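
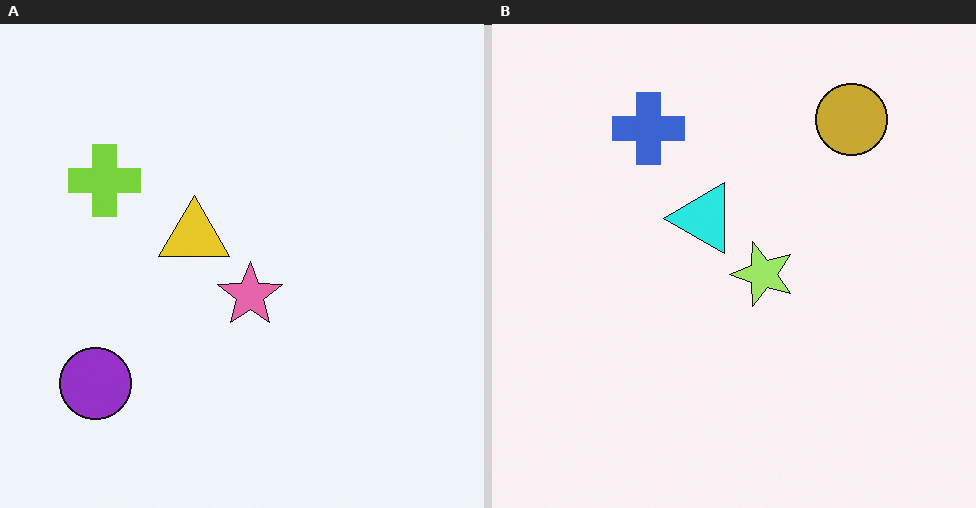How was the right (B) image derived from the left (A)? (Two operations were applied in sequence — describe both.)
This is the original image hue-shifted noticeably, then transposed (reflected across the top-left ↔ bottom-right diagonal).

Every shape's color has rotated by the same amount around the hue wheel — a uniform hue shift. Shapes have swapped their row and column positions — what was in the top-right is now in the bottom-left — a diagonal reflection.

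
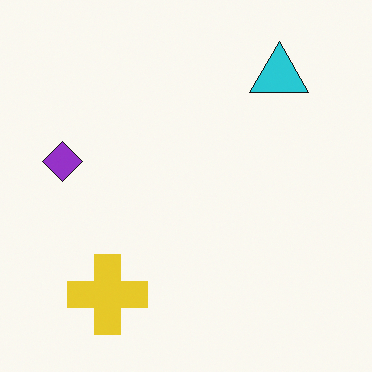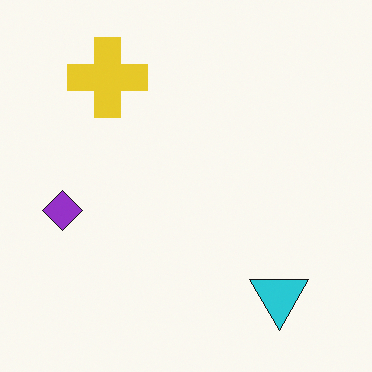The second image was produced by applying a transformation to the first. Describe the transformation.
The transformation is: flipped vertically (top ↔ bottom).

The cyan triangle is in the top-right of the first image and the bottom-right of the second — shapes on opposite sides of the horizontal midline have swapped in a mirror flip.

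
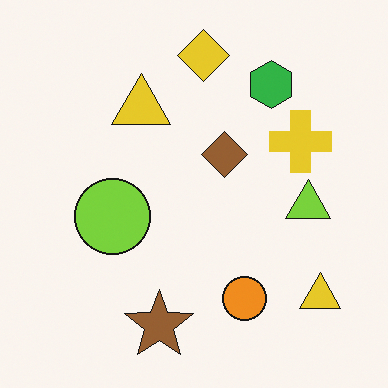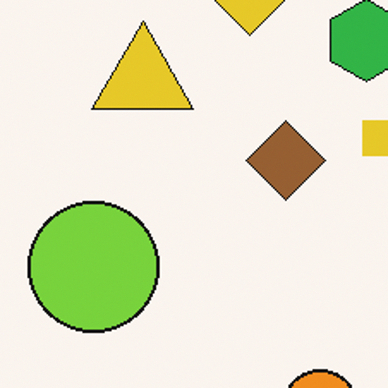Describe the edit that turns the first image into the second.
The second image is the first cropped tightly and scaled back up.

The visible shapes are larger and the field of view is narrower; shapes near the original edges may be partly or wholly outside the frame — a crop-and-rescale.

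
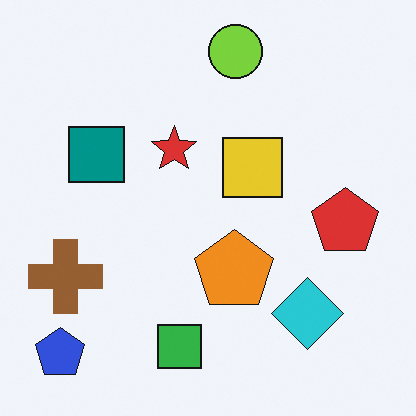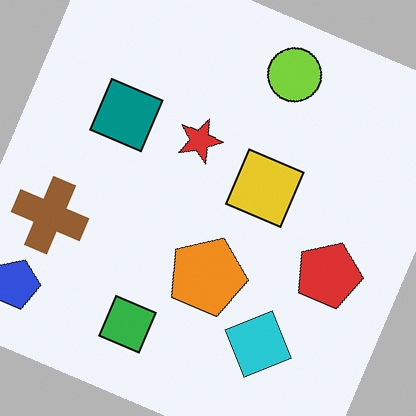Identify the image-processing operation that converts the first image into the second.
The transformation is: rotated clockwise by a clearly visible amount.

Every shape is tilted by the same angle and the image corners show triangular fill wedges — a whole-image rotation by a non-right angle.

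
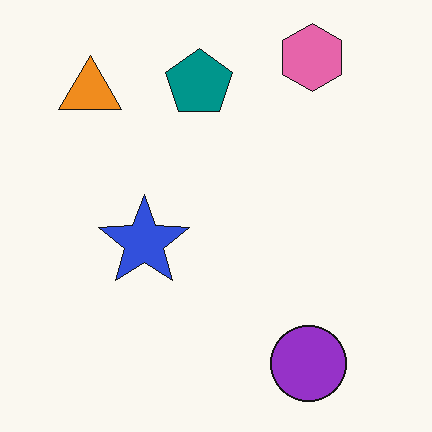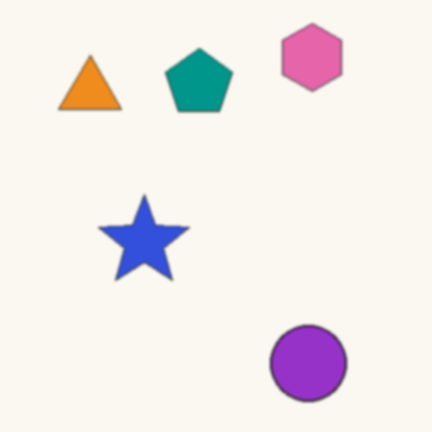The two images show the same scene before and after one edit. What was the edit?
Slightly softened.

Shape edges and outlines are uniformly softened across the whole image.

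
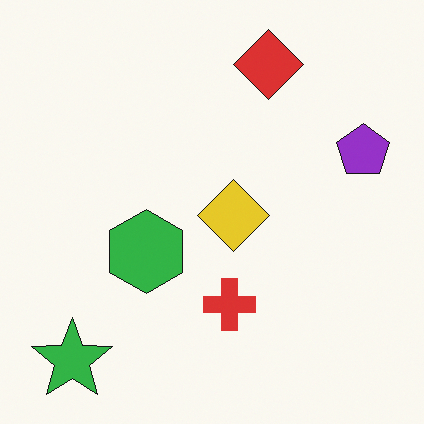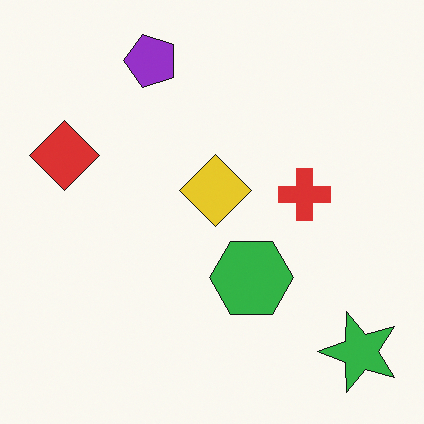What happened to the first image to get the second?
This is the original image rotated 90° counter-clockwise.

The green star sits in the bottom-left of the first image and the bottom-right of the second — consistent with a whole-image 90° counter-clockwise rotation.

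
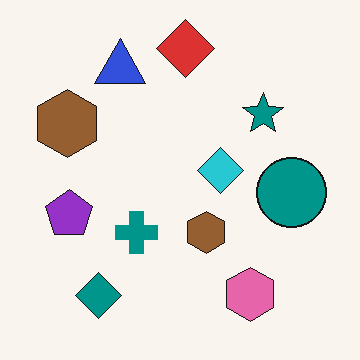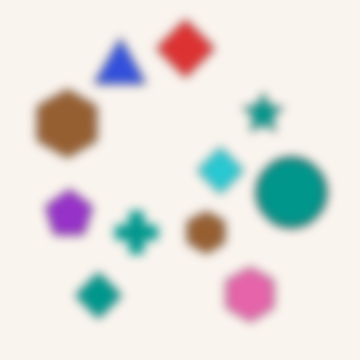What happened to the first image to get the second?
It was heavily blurred.

Shape edges and outlines are uniformly softened across the whole image.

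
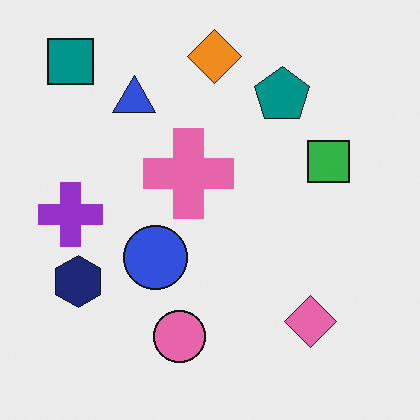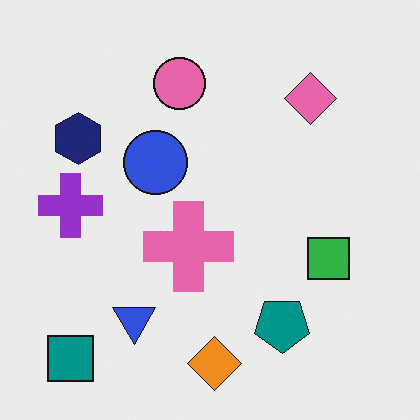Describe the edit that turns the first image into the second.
It was flipped vertically (top ↔ bottom).

The orange diamond is in the top of the first image and the bottom of the second — shapes on opposite sides of the horizontal midline have swapped in a mirror flip.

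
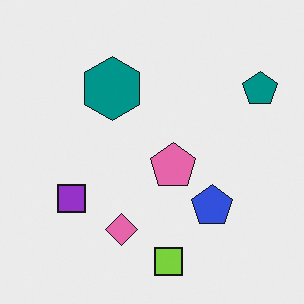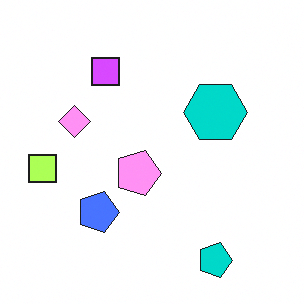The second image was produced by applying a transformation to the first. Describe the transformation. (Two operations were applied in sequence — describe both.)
The second image is the first rotated 90° clockwise, then substantially brightened.

The teal pentagon sits in the top-right of the first image and the bottom-right of the second — consistent with a whole-image 90° clockwise rotation. Every pixel — background and shapes alike — is uniformly brightened.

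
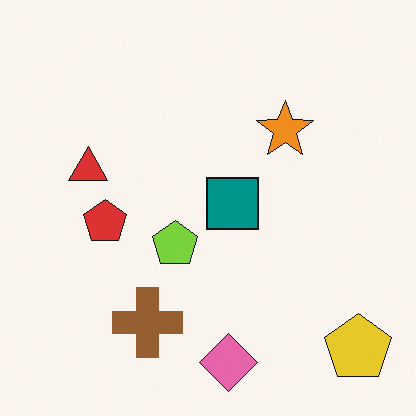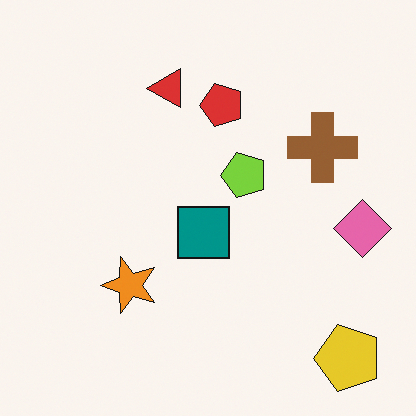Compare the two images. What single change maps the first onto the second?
The transformation is: transposed (reflected across the top-left ↔ bottom-right diagonal).

Shapes have swapped their row and column positions — what was in the top-right is now in the bottom-left — a diagonal reflection.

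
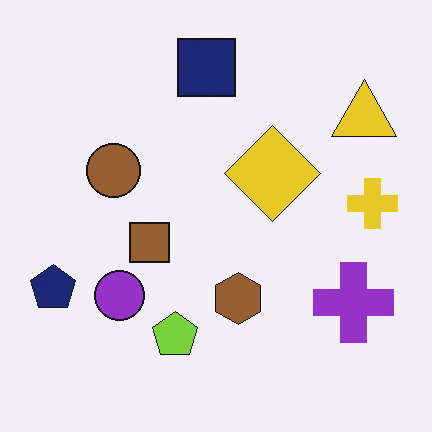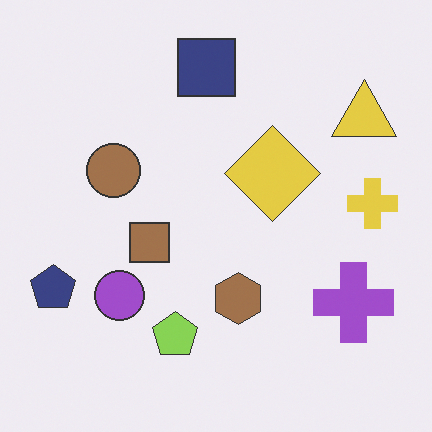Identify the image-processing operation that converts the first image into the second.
The image was given slightly reduced contrast.

Tones are pushed toward mid-grey across the whole image — a global contrast change.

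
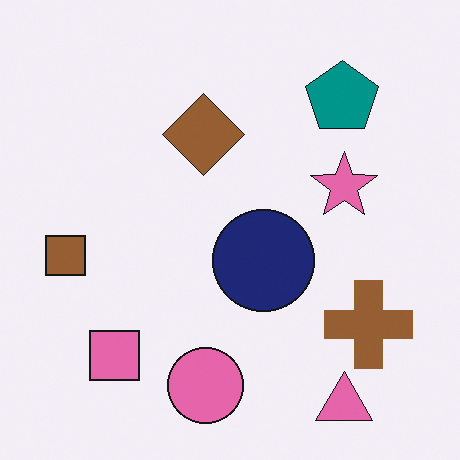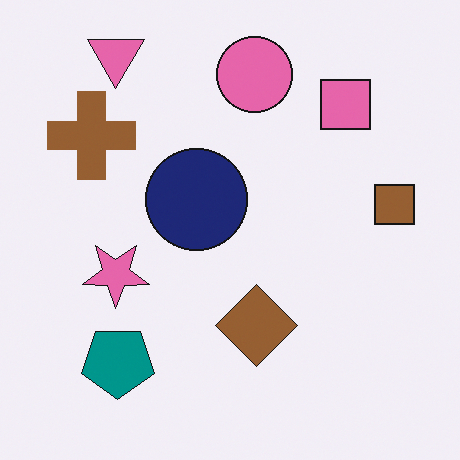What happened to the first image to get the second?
The second image is the first rotated 180°.

The pink triangle sits in the bottom-right of the first image and the top-left of the second — consistent with a whole-image 180° rotation.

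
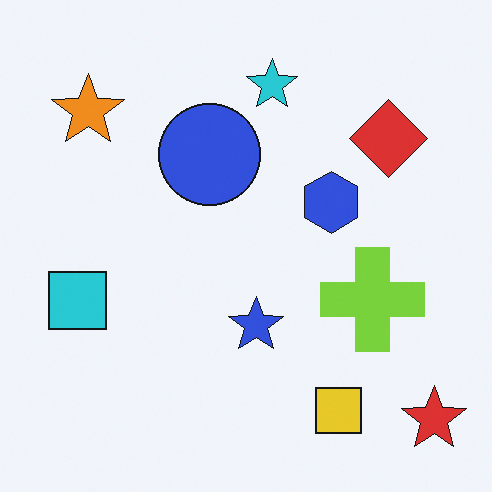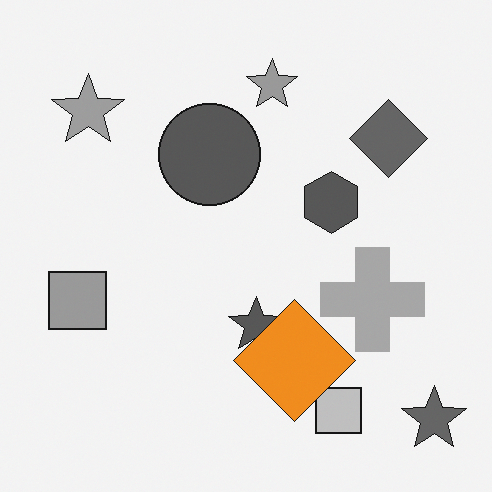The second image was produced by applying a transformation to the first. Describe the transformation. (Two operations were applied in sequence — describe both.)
This is the original image converted to grayscale, then overlaid with an additional orange diamond.

All color is removed — every shape is now a shade of grey. An orange diamond appears in the second image that is absent from the first.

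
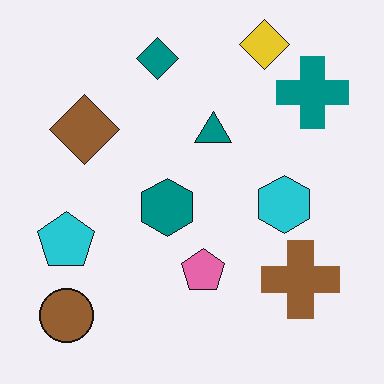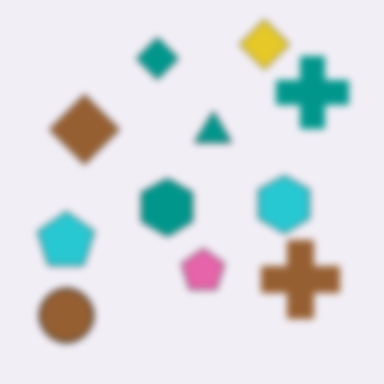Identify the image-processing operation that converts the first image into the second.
Noticeably gaussian-blurred.

Shape edges and outlines are uniformly softened across the whole image.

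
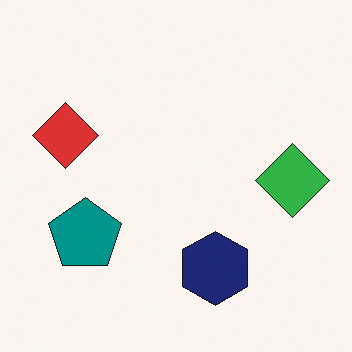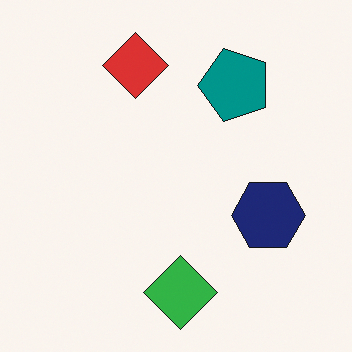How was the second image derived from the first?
The image was transposed (reflected across the top-left ↔ bottom-right diagonal).

Shapes have swapped their row and column positions — what was in the top-right is now in the bottom-left — a diagonal reflection.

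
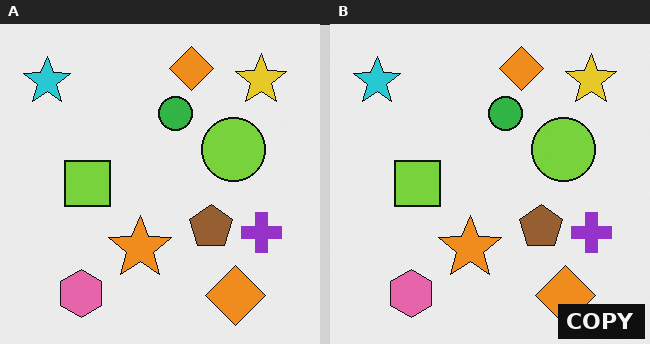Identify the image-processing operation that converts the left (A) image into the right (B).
The transformation is: watermarked with the text "COPY" in the lower-right corner.

A dark label reading "COPY" appears in the lower-right corner.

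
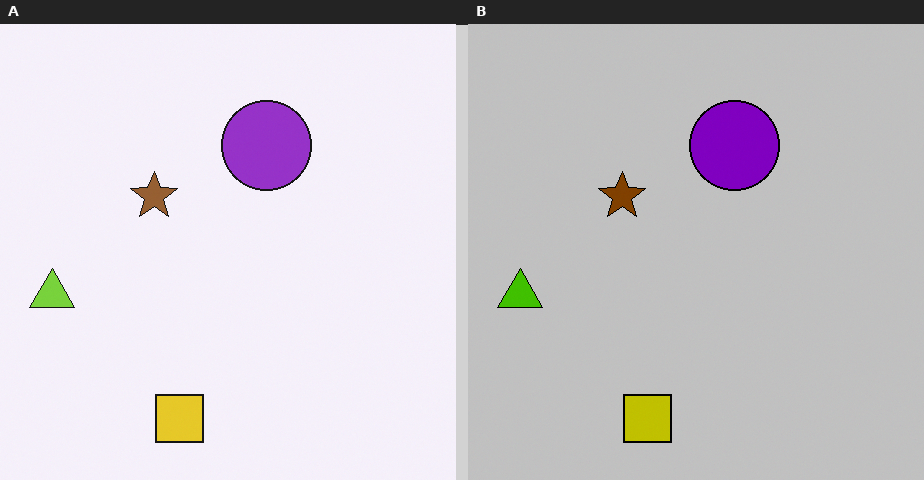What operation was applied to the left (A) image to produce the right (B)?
It was aggressively posterized.

Each flat color has snapped to a coarser quantized level — most visibly, the near-white background has dropped to a flat grey.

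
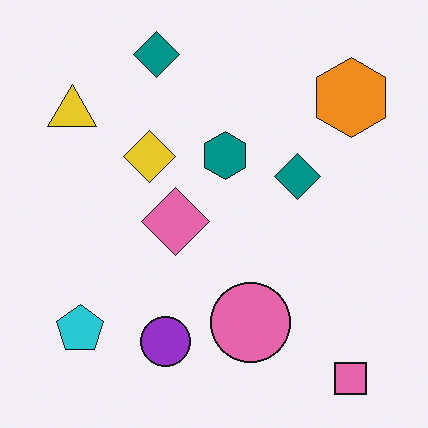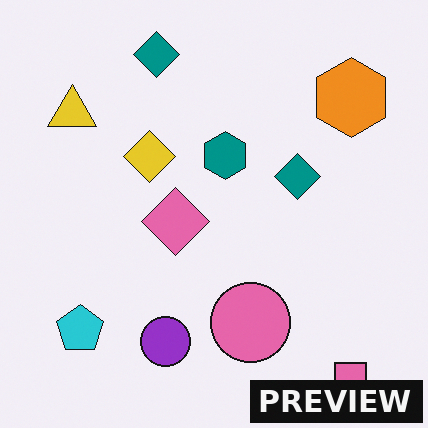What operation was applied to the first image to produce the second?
The image was watermarked with the text "PREVIEW" in the lower-right corner.

A dark label reading "PREVIEW" appears in the lower-right corner.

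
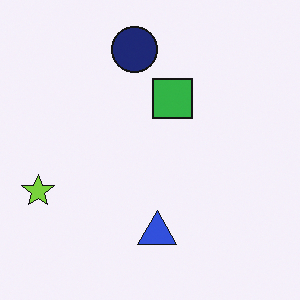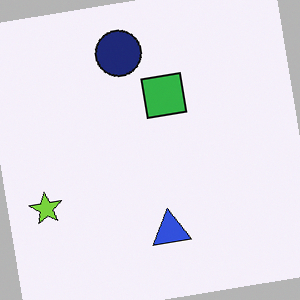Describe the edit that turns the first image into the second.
The image was rotated counter-clockwise by a small amount.

Every shape is tilted by the same angle and the image corners show triangular fill wedges — a whole-image rotation by a non-right angle.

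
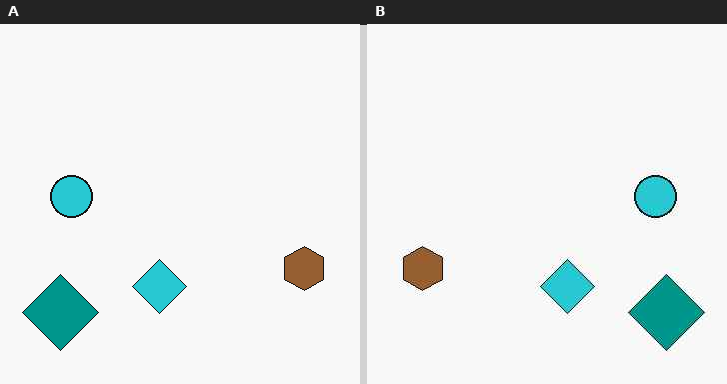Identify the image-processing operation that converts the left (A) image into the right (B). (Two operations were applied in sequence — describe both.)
The image was JPEG-compressed with visible artifacts, then flipped horizontally (left ↔ right).

Blocky 8×8 compression artifacts appear around shape edges and the flat background shows ringing — characteristic JPEG degradation. The brown hexagon is in the bottom-right of the left (A) image and the bottom-left of the right (B) — shapes on opposite sides of the vertical midline have swapped in a mirror flip.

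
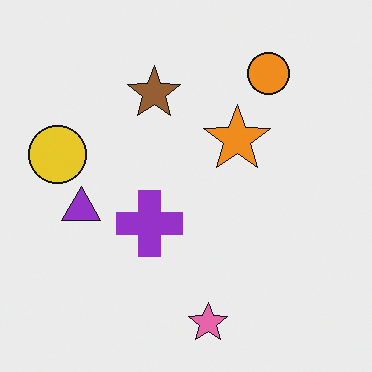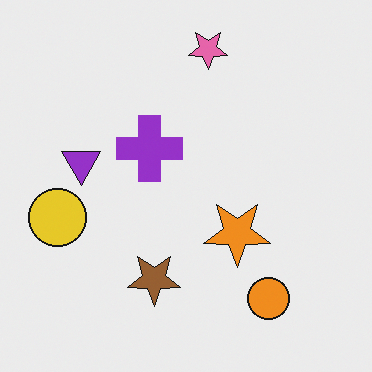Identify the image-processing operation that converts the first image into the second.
It was flipped vertically (top ↔ bottom).

The pink star is in the bottom of the first image and the top of the second — shapes on opposite sides of the horizontal midline have swapped in a mirror flip.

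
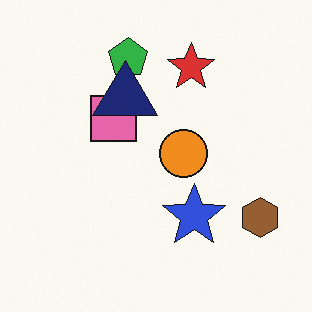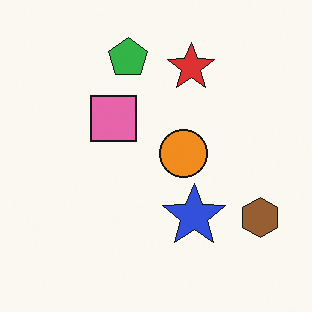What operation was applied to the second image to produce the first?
The first image is the second overlaid with an additional navy triangle.

A navy triangle appears in the first image that is absent from the second.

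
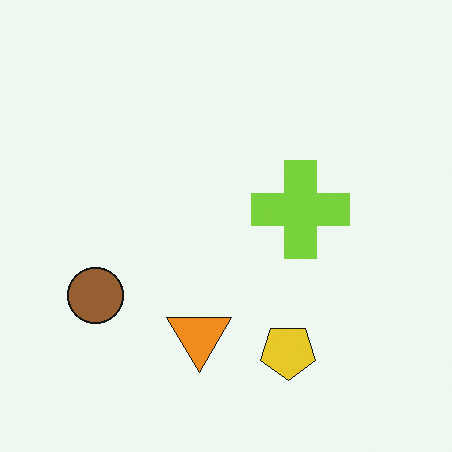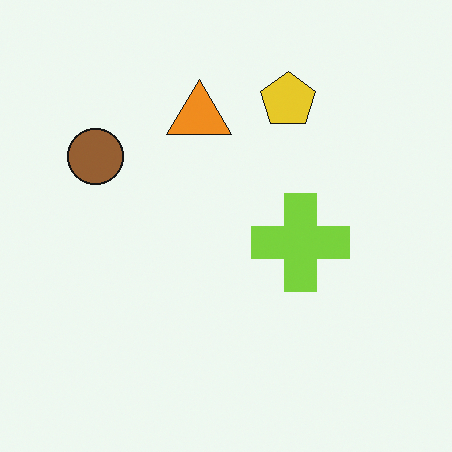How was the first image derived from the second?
The transformation is: flipped vertically (top ↔ bottom).

The yellow pentagon is in the top of the second image and the bottom of the first — shapes on opposite sides of the horizontal midline have swapped in a mirror flip.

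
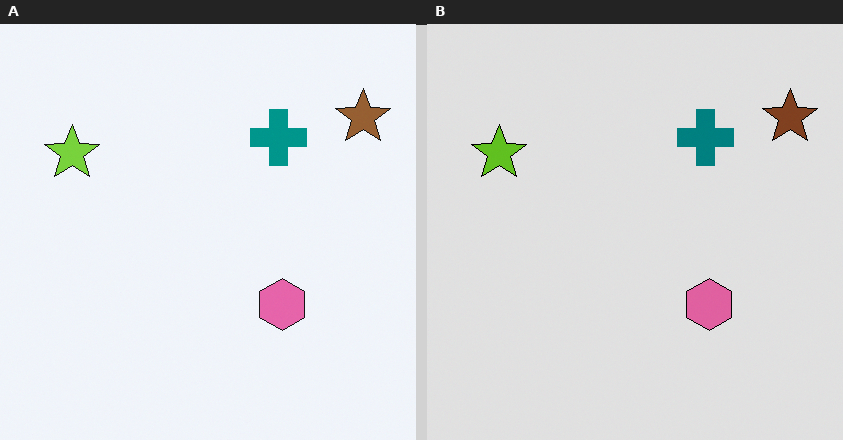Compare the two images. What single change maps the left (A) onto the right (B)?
This is the original image posterized to a reduced palette.

Each flat color has snapped to a coarser quantized level — most visibly, the near-white background has dropped to a flat grey.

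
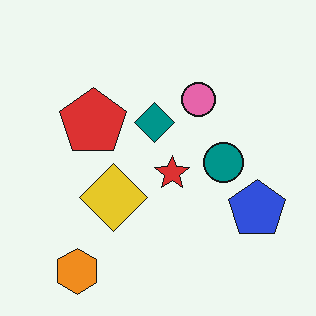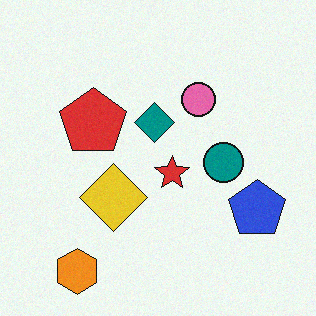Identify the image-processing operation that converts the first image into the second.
Degraded with subtle gaussian noise.

Random speckle covers the whole image, including the flat background.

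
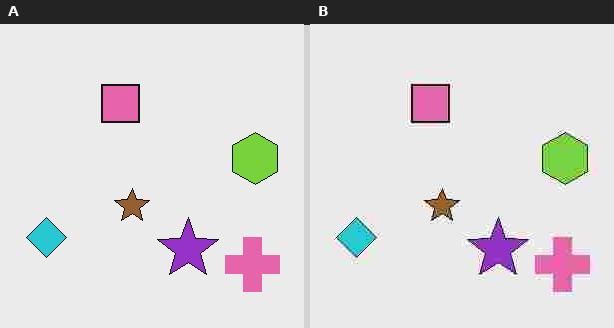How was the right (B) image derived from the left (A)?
Heavily JPEG-compressed with obvious blocking artifacts.

Blocky 8×8 compression artifacts appear around shape edges and the flat background shows ringing — characteristic JPEG degradation.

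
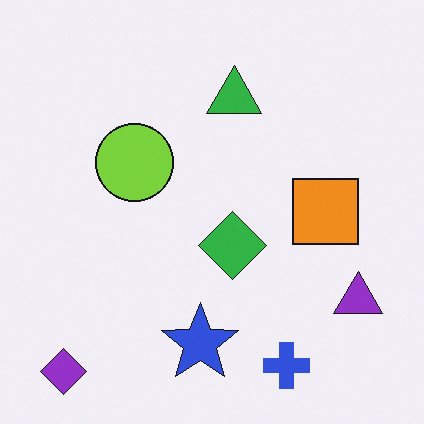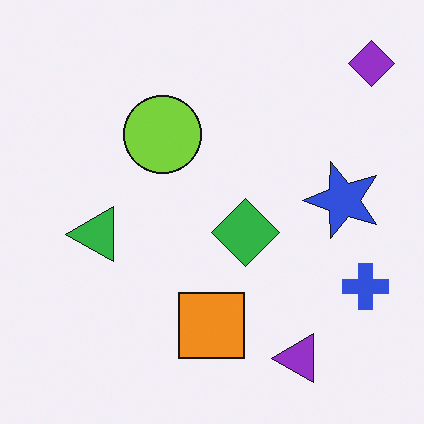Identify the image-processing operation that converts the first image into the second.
The transformation is: transposed (reflected across the top-left ↔ bottom-right diagonal).

Shapes have swapped their row and column positions — what was in the top-right is now in the bottom-left — a diagonal reflection.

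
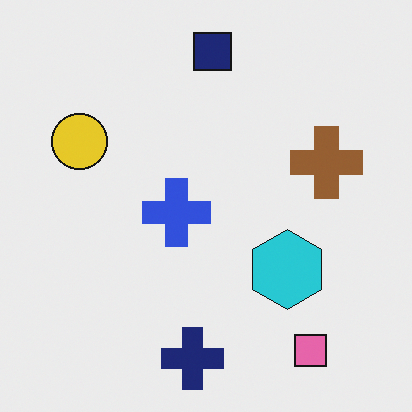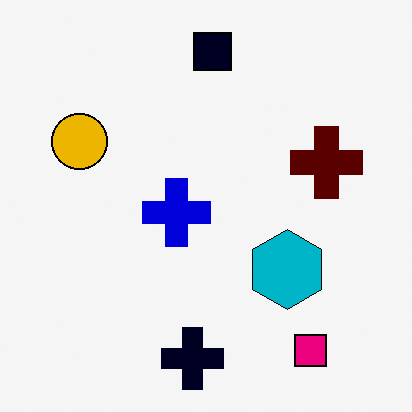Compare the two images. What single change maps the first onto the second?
Boosted in contrast.

Tones are pushed away from mid-grey across the whole image — a global contrast change.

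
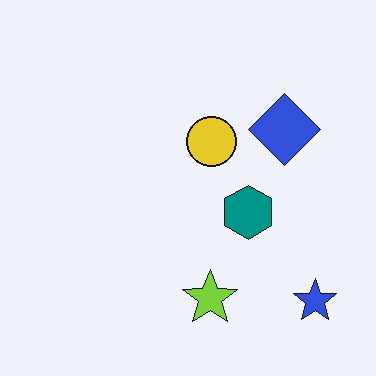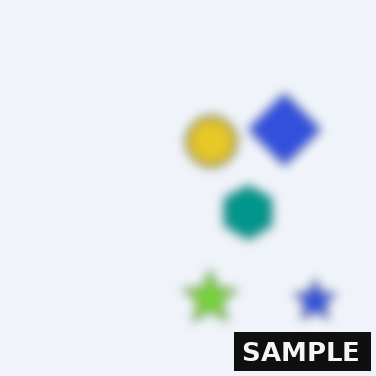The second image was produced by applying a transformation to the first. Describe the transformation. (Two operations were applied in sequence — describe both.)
Strongly gaussian-blurred, then watermarked with the text "SAMPLE" in the lower-right corner.

Shape edges and outlines are uniformly softened across the whole image. A dark label reading "SAMPLE" appears in the lower-right corner.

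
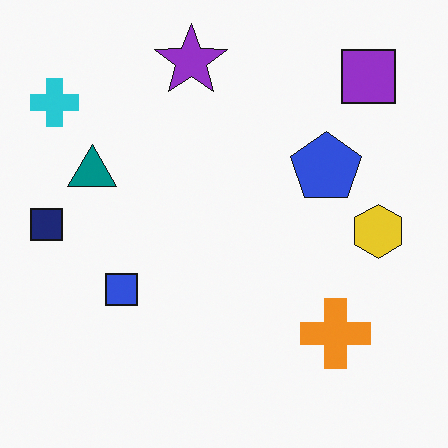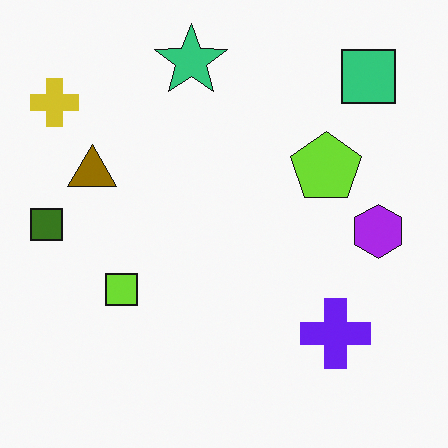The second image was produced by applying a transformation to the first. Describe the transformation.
This is the original image hue-shifted through roughly half the color wheel.

Every shape's color has rotated by the same amount around the hue wheel — a uniform hue shift.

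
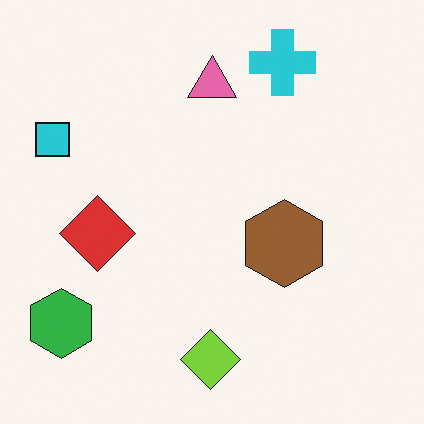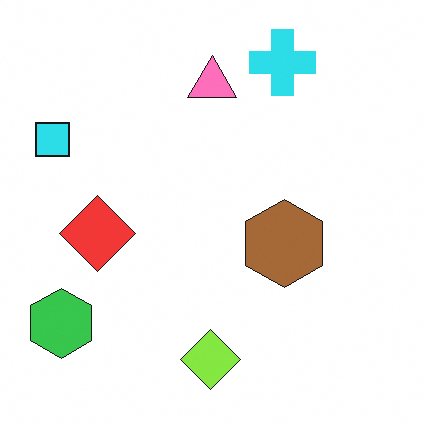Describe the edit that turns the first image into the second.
The second image is the first brightened a little.

Every pixel — background and shapes alike — is uniformly brightened.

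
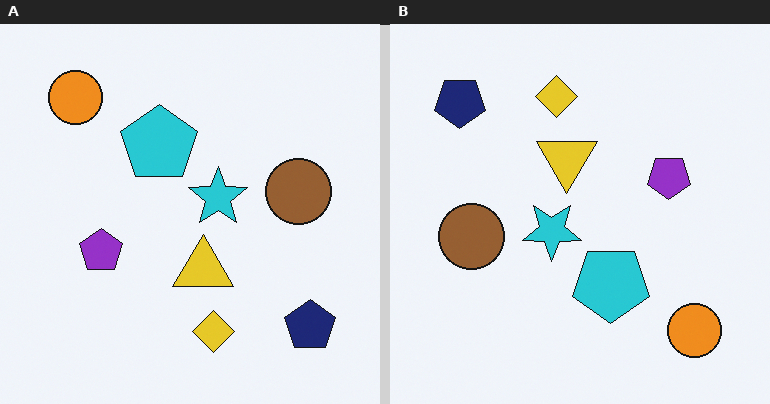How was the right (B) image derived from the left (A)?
The image was rotated 180°.

The navy pentagon sits in the bottom-right of the left (A) image and the top-left of the right (B) — consistent with a whole-image 180° rotation.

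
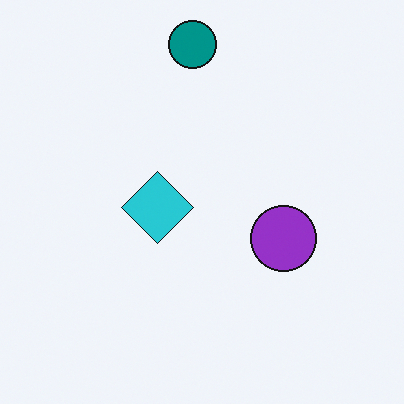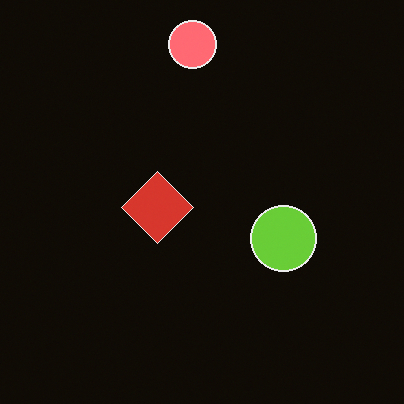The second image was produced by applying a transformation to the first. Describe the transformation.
This is the original image color-inverted (negative).

The light background has become dark and every shape's color is its complement — a photographic negative.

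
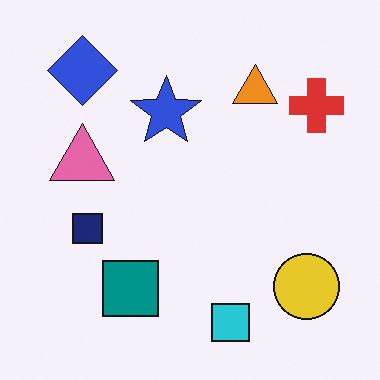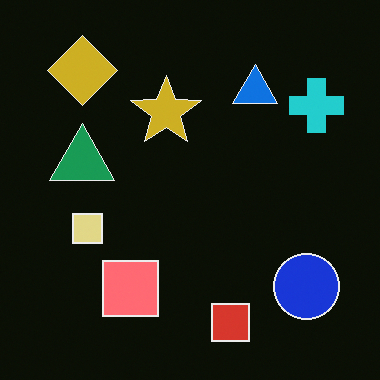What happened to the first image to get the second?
The transformation is: color-inverted (negative).

The light background has become dark and every shape's color is its complement — a photographic negative.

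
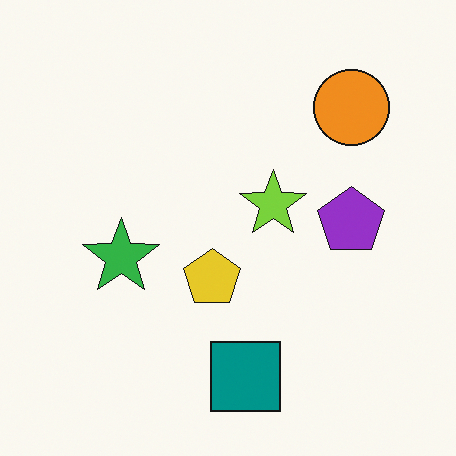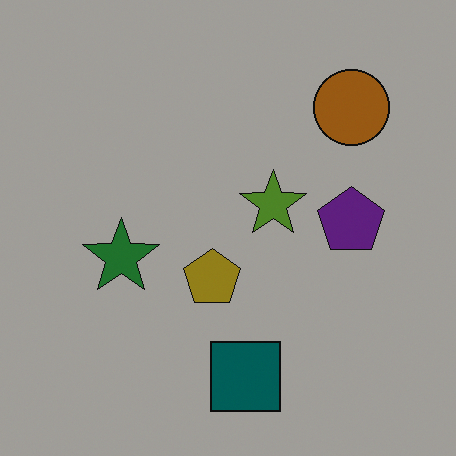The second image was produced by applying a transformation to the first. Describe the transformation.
Darkened a lot.

Every pixel — background and shapes alike — is uniformly darkened.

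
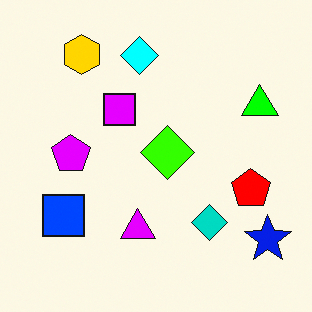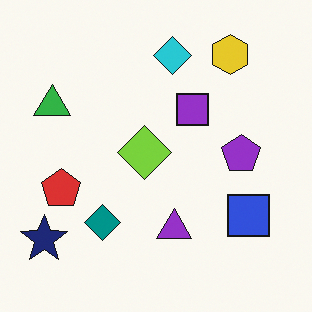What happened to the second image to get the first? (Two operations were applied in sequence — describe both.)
The first image is the second made much more vivid (saturation change), then flipped horizontally (left ↔ right).

All colors are more vivid — a global saturation change. The navy star is in the bottom-left of the second image and the bottom-right of the first — shapes on opposite sides of the vertical midline have swapped in a mirror flip.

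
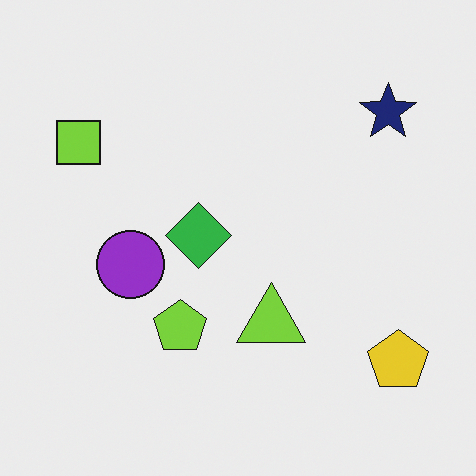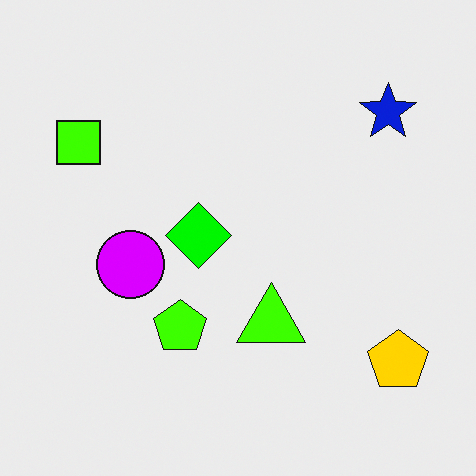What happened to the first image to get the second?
The transformation is: heavily oversaturated.

All colors are more vivid — a global saturation change.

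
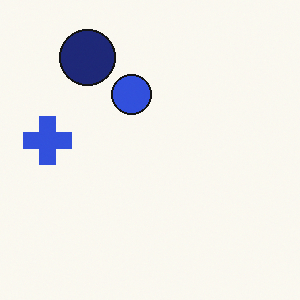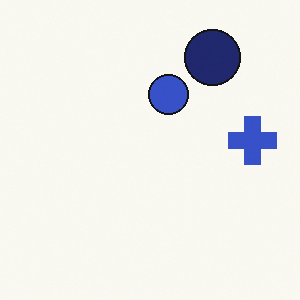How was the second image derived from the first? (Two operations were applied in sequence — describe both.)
The image was flipped horizontally (left ↔ right), then slightly desaturated.

The blue cross is in the left of the first image and the right of the second — shapes on opposite sides of the vertical midline have swapped in a mirror flip. All colors are more muted and greyish — a global saturation change.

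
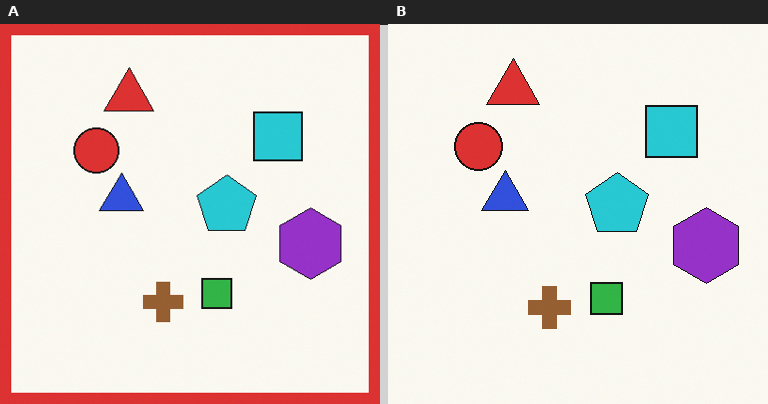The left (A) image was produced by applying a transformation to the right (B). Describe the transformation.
This is the original image framed with a red border.

A solid red frame runs around the edge of the left (A) image, with the content slightly shrunk inside it.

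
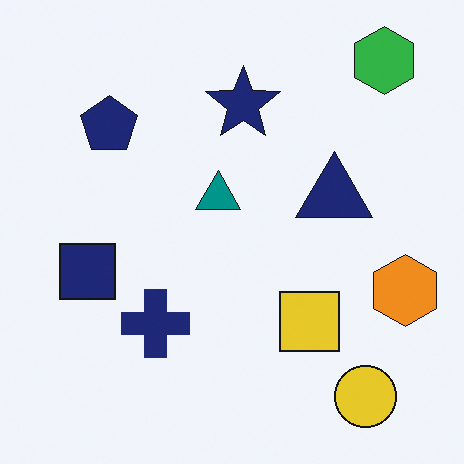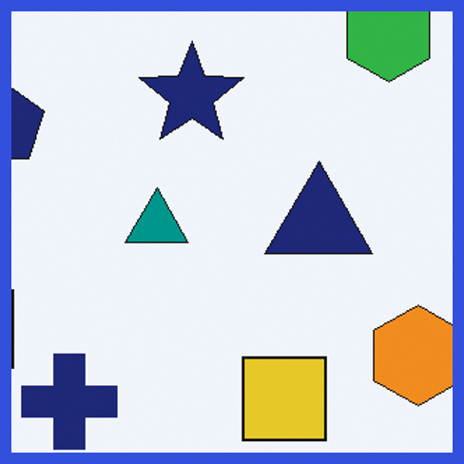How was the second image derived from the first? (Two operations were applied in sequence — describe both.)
The image was cropped slightly and scaled back up, then framed with a blue border.

The visible shapes are larger and the field of view is narrower; shapes near the original edges may be partly or wholly outside the frame — a crop-and-rescale. A solid blue frame runs around the edge of the second image, with the content slightly shrunk inside it.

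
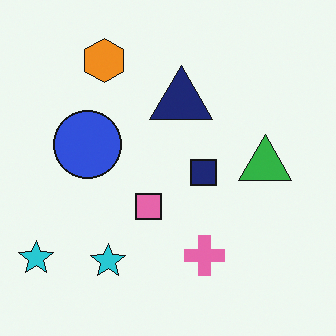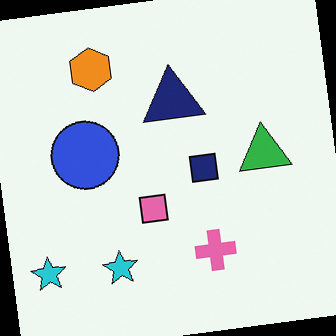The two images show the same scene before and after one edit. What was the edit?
The image was rotated counter-clockwise by a small amount.

Every shape is tilted by the same angle and the image corners show triangular fill wedges — a whole-image rotation by a non-right angle.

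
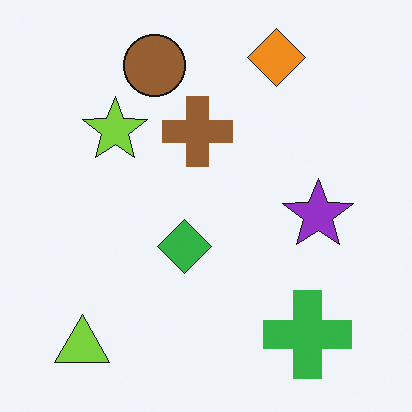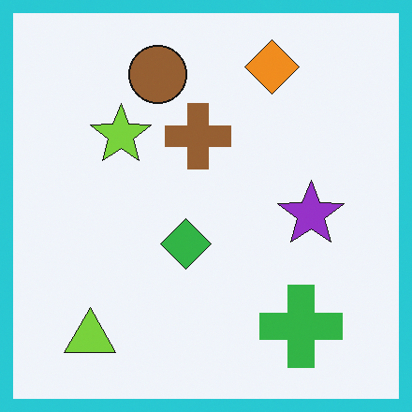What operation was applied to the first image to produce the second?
Framed with a cyan border.

A solid cyan frame runs around the edge of the second image, with the content slightly shrunk inside it.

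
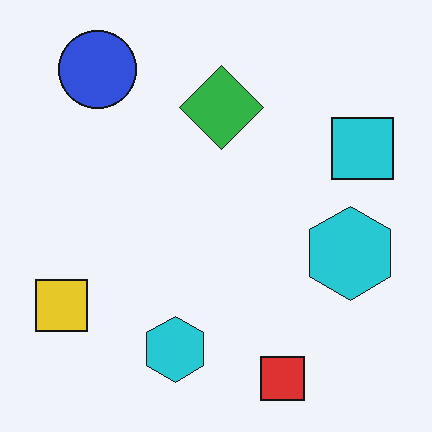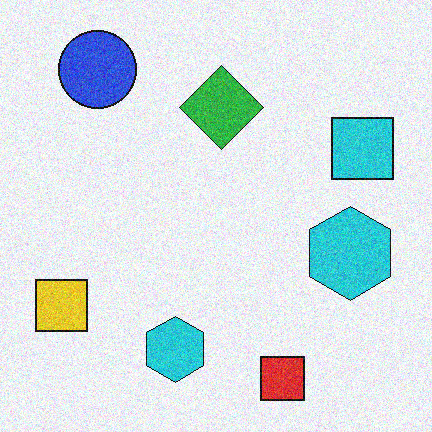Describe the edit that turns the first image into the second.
The second image is the first degraded with moderate additive noise.

Random speckle covers the whole image, including the flat background.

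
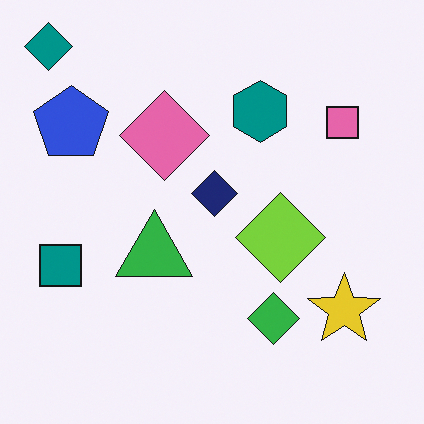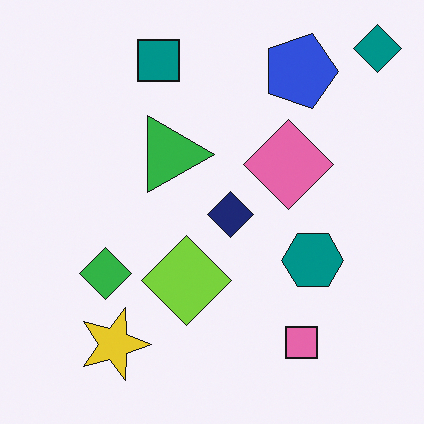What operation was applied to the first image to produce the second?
This is the original image rotated 90° clockwise.

The teal diamond sits in the top-left of the first image and the top-right of the second — consistent with a whole-image 90° clockwise rotation.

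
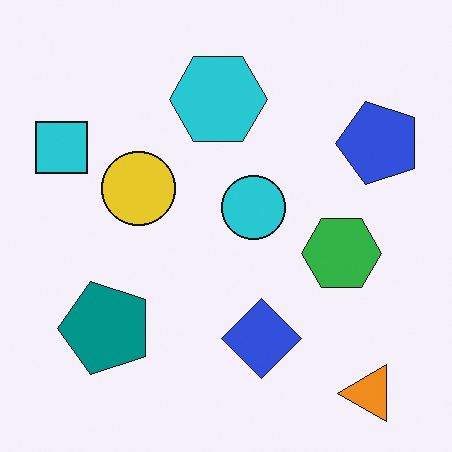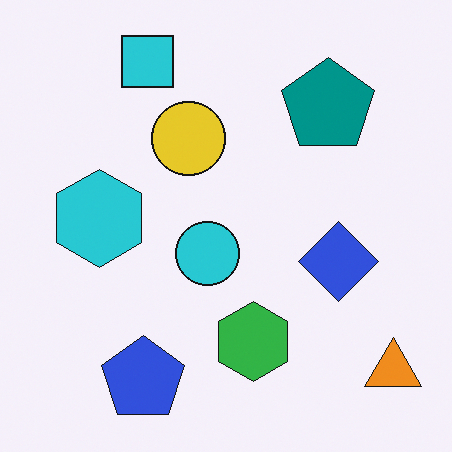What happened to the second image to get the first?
The transformation is: transposed (reflected across the top-left ↔ bottom-right diagonal).

Shapes have swapped their row and column positions — what was in the top-right is now in the bottom-left — a diagonal reflection.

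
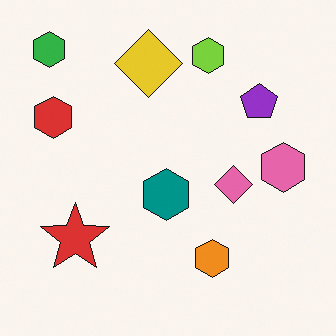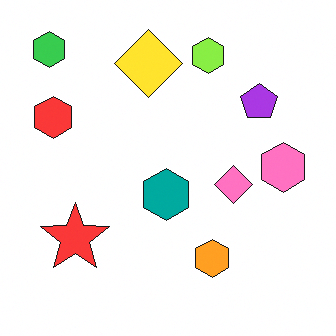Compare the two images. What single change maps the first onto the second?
The second image is the first brightened a little.

Every pixel — background and shapes alike — is uniformly brightened.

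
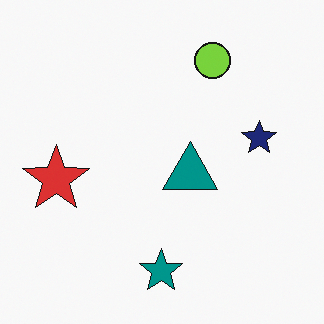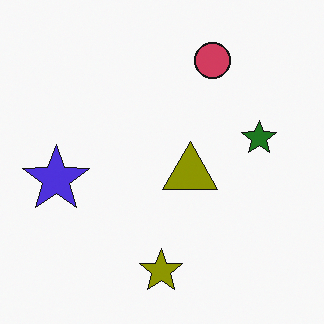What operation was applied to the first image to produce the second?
The image was hue-shifted by a large amount.

Every shape's color has rotated by the same amount around the hue wheel — a uniform hue shift.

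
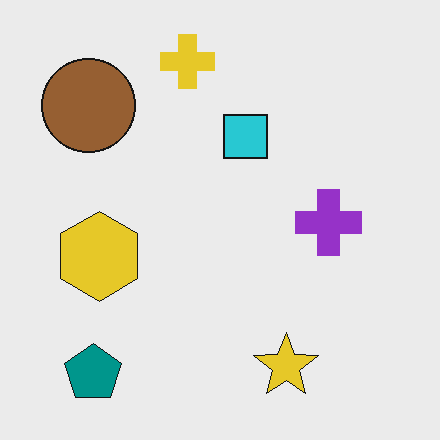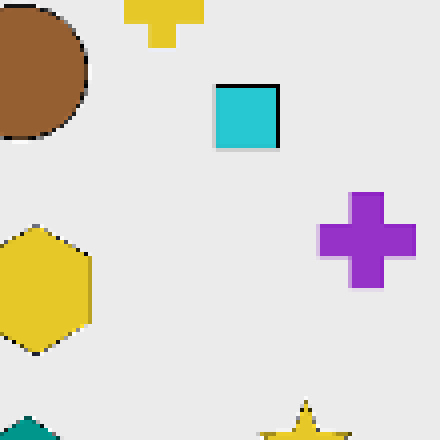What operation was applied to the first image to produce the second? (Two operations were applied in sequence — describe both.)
Cropped to a modestly smaller region and rescaled, then mildly pixelated.

The visible shapes are larger and the field of view is narrower; shapes near the original edges may be partly or wholly outside the frame — a crop-and-rescale. Shapes are reduced to large square blocks; fine edges and outlines are lost — a downscale-then-upscale (mosaic) effect.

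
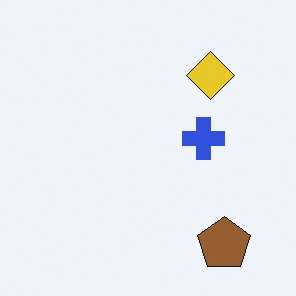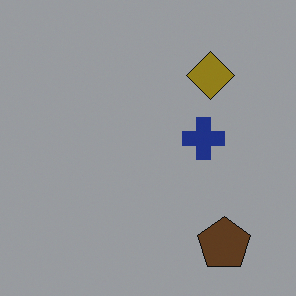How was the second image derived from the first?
The second image is the first darkened a lot.

Every pixel — background and shapes alike — is uniformly darkened.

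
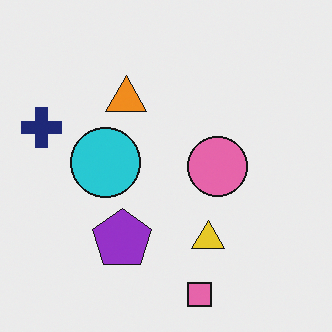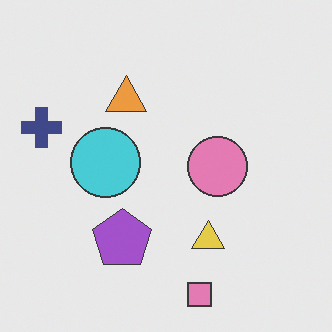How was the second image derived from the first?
The transformation is: given slightly reduced contrast.

Tones are pushed toward mid-grey across the whole image — a global contrast change.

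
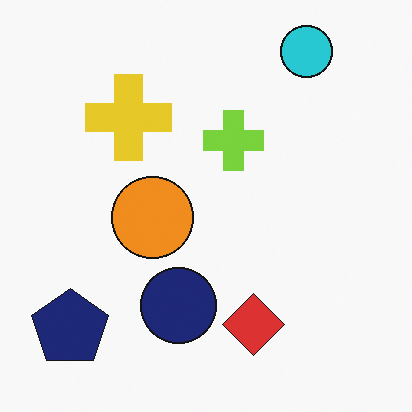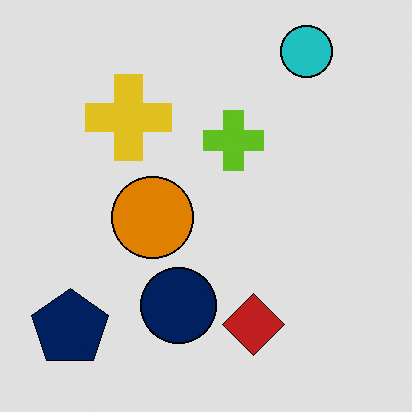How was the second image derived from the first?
The image was moderately posterized.

Each flat color has snapped to a coarser quantized level — most visibly, the near-white background has dropped to a flat grey.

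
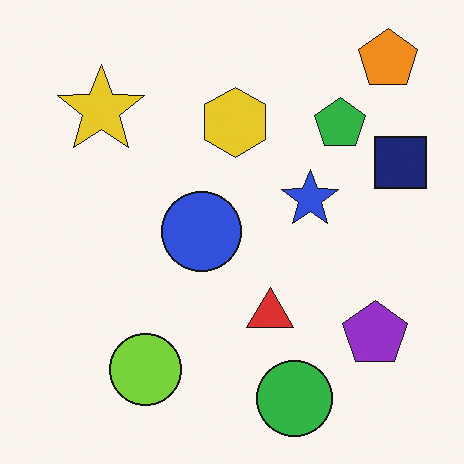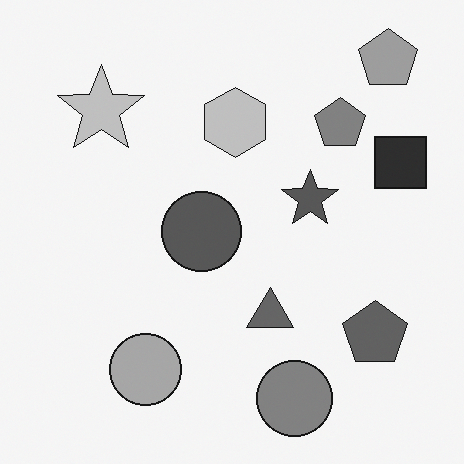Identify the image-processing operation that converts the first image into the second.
This is the original image converted to grayscale.

All color is removed — every shape is now a shade of grey.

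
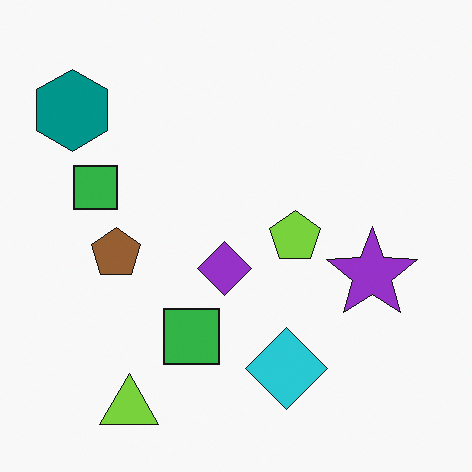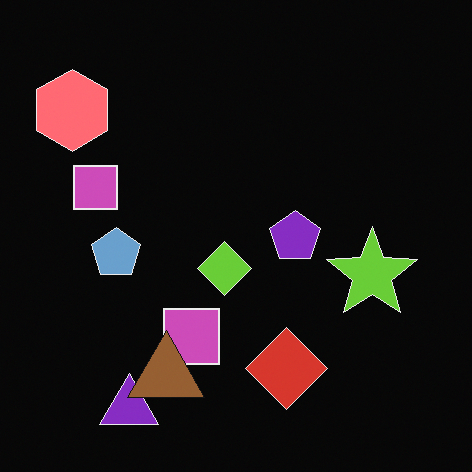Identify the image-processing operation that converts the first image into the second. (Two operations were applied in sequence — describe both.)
The transformation is: color-inverted (negative), then overlaid with an additional brown triangle.

The light background has become dark and every shape's color is its complement — a photographic negative. A brown triangle appears in the second image that is absent from the first.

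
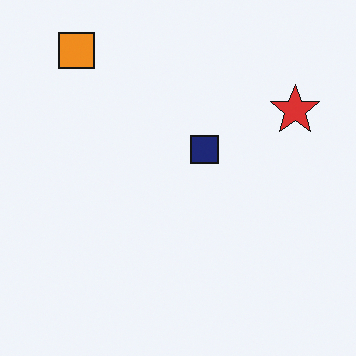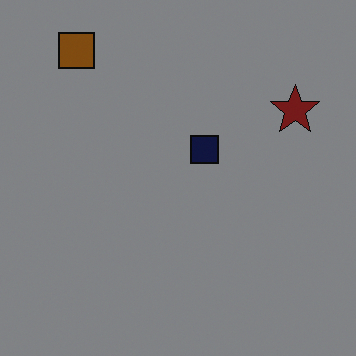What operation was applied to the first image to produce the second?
It was noticeably darkened.

Every pixel — background and shapes alike — is uniformly darkened.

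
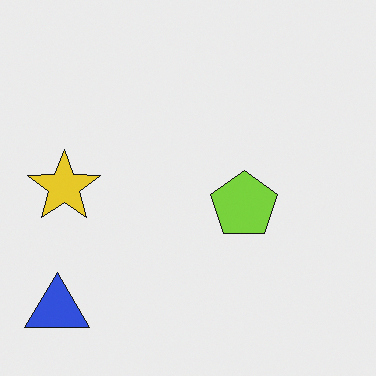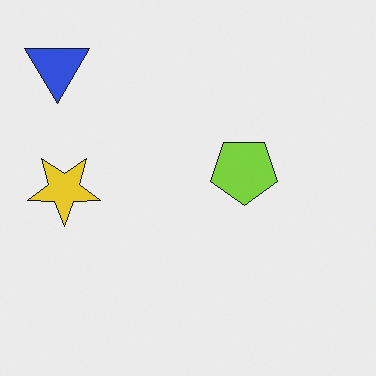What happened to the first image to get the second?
The transformation is: flipped vertically (top ↔ bottom).

The blue triangle is in the bottom-left of the first image and the top-left of the second — shapes on opposite sides of the horizontal midline have swapped in a mirror flip.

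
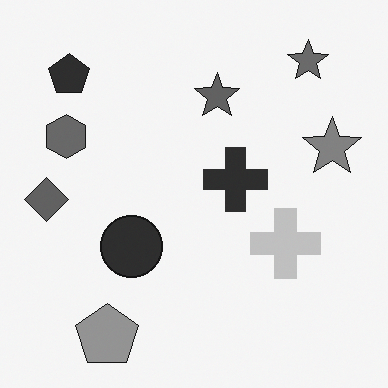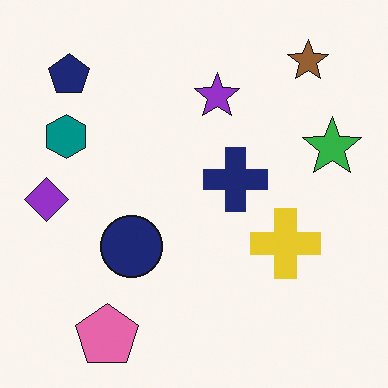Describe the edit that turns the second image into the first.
The transformation is: converted to grayscale.

All color is removed — every shape is now a shade of grey.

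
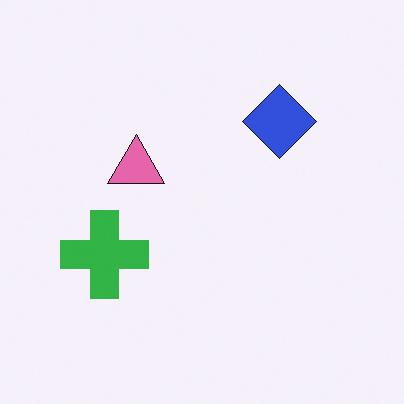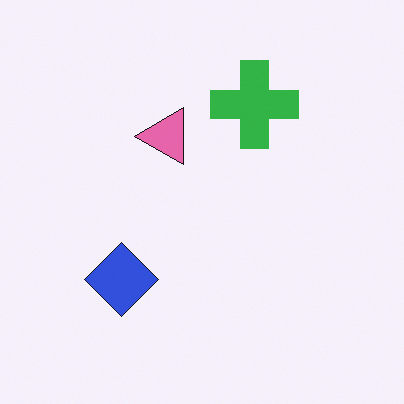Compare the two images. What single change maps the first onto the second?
The transformation is: transposed (reflected across the top-left ↔ bottom-right diagonal).

Shapes have swapped their row and column positions — what was in the top-right is now in the bottom-left — a diagonal reflection.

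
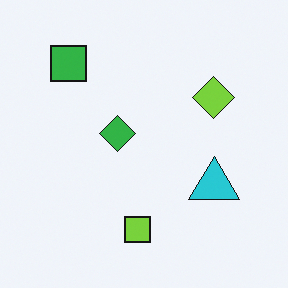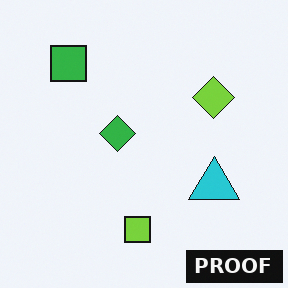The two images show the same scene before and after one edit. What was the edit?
The second image is the first watermarked with the text "PROOF" in the lower-right corner.

A dark label reading "PROOF" appears in the lower-right corner.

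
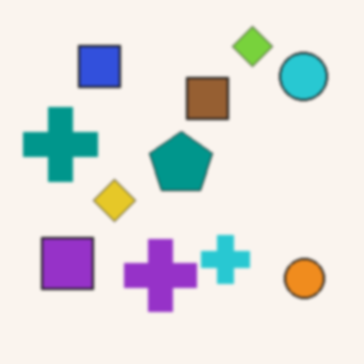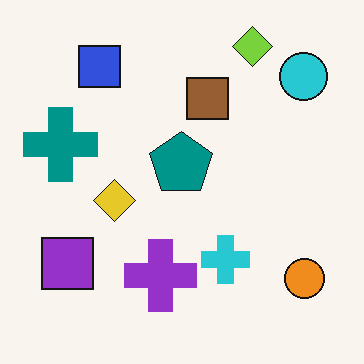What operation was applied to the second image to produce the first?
It was given a subtle gaussian blur.

Shape edges and outlines are uniformly softened across the whole image.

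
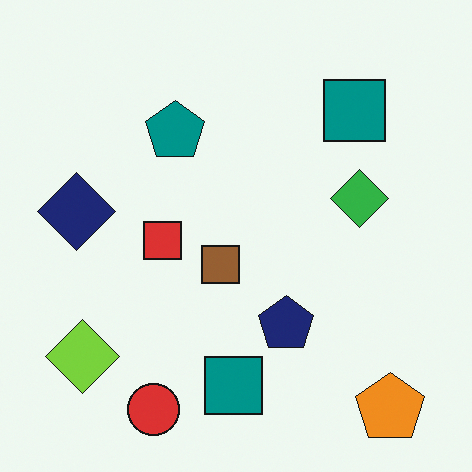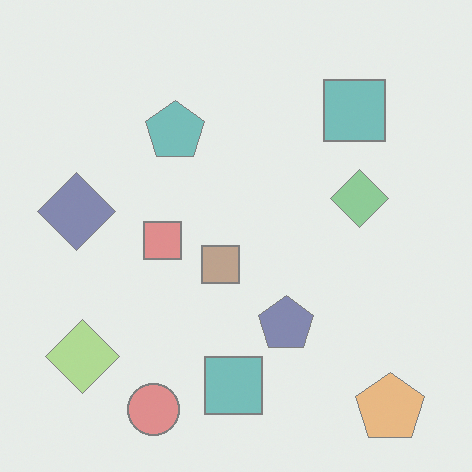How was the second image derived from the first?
This is the original image washed out (contrast reduced).

Tones are pushed toward mid-grey across the whole image — a global contrast change.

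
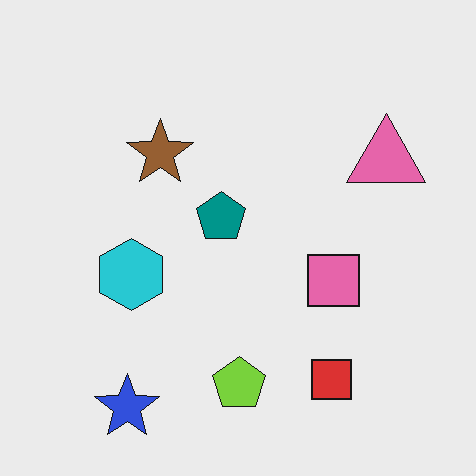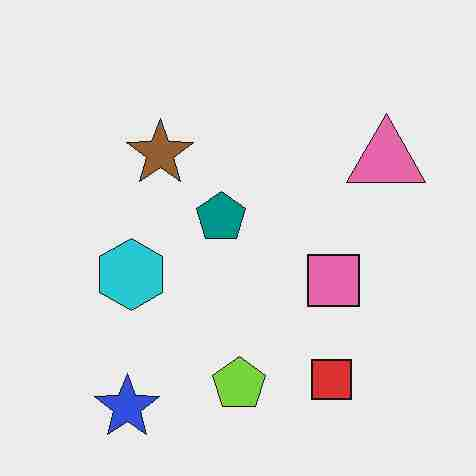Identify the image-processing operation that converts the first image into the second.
This is the original image heavily JPEG-compressed with obvious blocking artifacts.

Blocky 8×8 compression artifacts appear around shape edges and the flat background shows ringing — characteristic JPEG degradation.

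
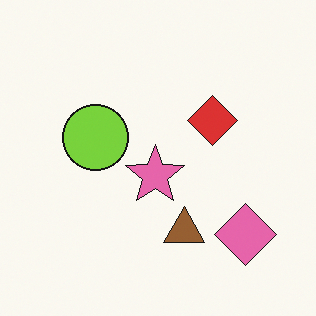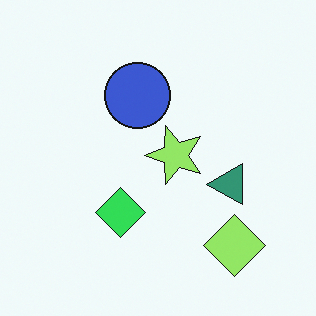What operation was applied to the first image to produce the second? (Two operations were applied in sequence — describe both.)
Hue-shifted noticeably, then transposed (reflected across the top-left ↔ bottom-right diagonal).

Every shape's color has rotated by the same amount around the hue wheel — a uniform hue shift. Shapes have swapped their row and column positions — what was in the top-right is now in the bottom-left — a diagonal reflection.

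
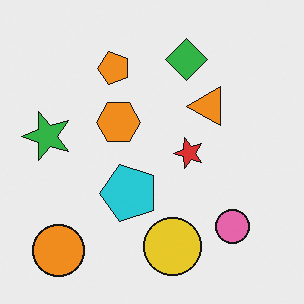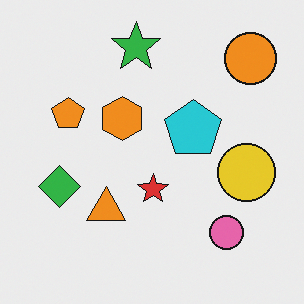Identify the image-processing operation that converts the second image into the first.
The transformation is: transposed (reflected across the top-left ↔ bottom-right diagonal).

Shapes have swapped their row and column positions — what was in the top-right is now in the bottom-left — a diagonal reflection.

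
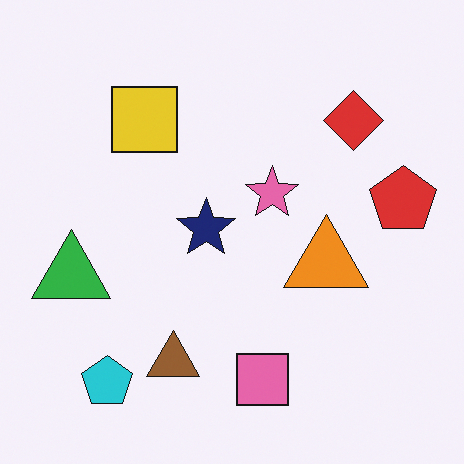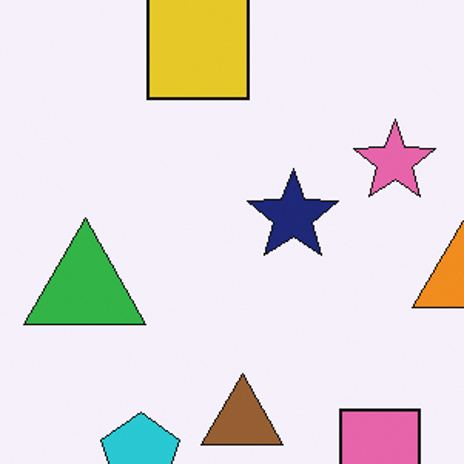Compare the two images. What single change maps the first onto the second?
The second image is the first cropped to a modestly smaller region and rescaled.

The visible shapes are larger and the field of view is narrower; shapes near the original edges may be partly or wholly outside the frame — a crop-and-rescale.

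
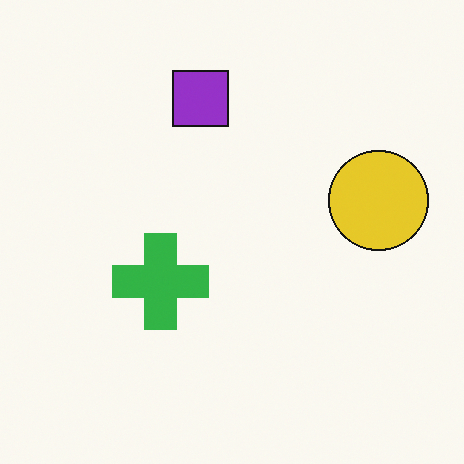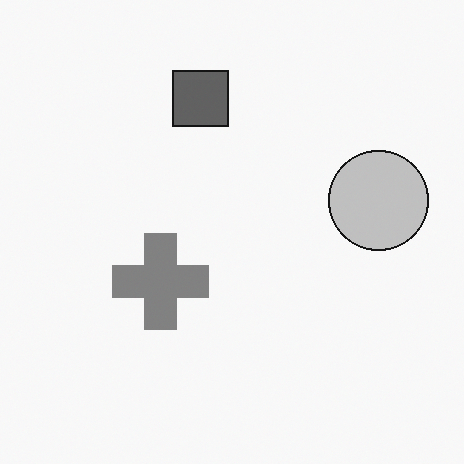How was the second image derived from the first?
The second image is the first converted to grayscale.

All color is removed — every shape is now a shade of grey.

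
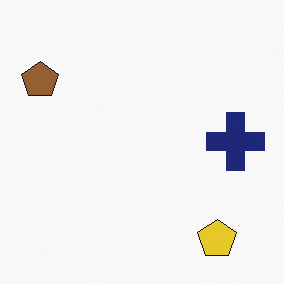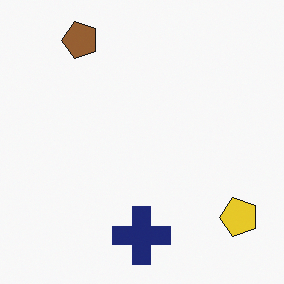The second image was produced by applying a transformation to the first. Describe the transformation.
It was transposed (reflected across the top-left ↔ bottom-right diagonal).

Shapes have swapped their row and column positions — what was in the top-right is now in the bottom-left — a diagonal reflection.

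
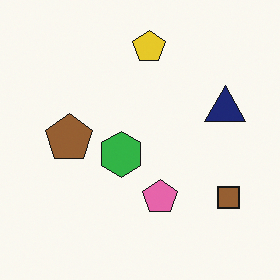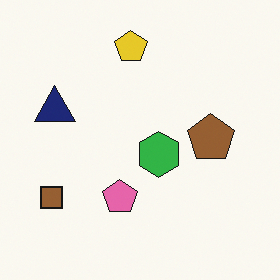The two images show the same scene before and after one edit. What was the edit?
Flipped horizontally (left ↔ right).

The brown square is in the bottom-right of the first image and the bottom-left of the second — shapes on opposite sides of the vertical midline have swapped in a mirror flip.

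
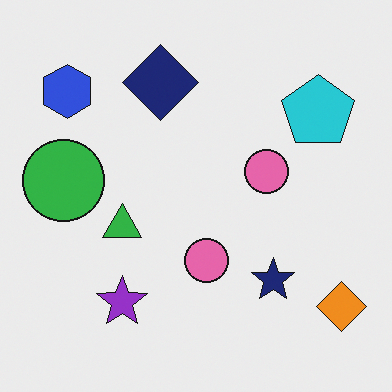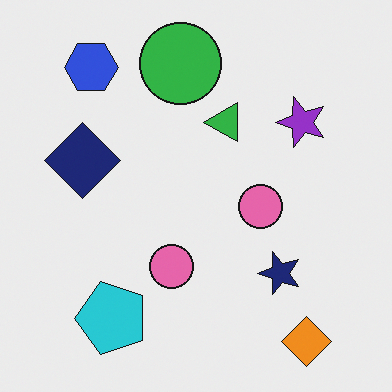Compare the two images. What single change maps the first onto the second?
This is the original image transposed (reflected across the top-left ↔ bottom-right diagonal).

Shapes have swapped their row and column positions — what was in the top-right is now in the bottom-left — a diagonal reflection.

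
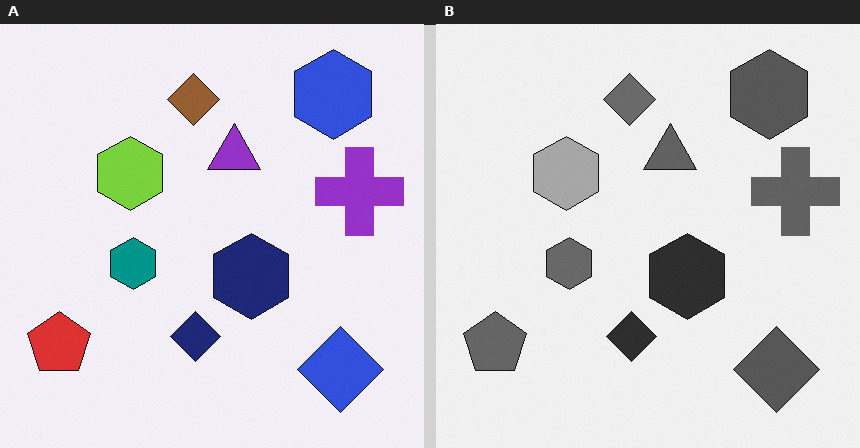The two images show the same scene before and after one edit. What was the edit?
The transformation is: converted to grayscale.

All color is removed — every shape is now a shade of grey.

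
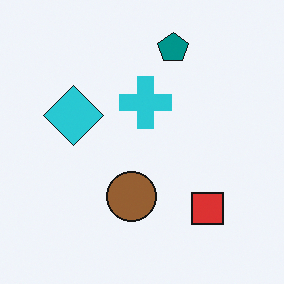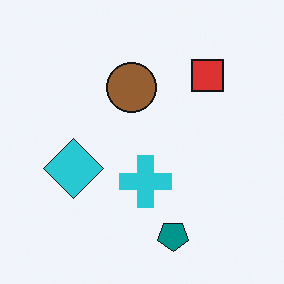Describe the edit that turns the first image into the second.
Flipped vertically (top ↔ bottom).

The teal pentagon is in the top of the first image and the bottom of the second — shapes on opposite sides of the horizontal midline have swapped in a mirror flip.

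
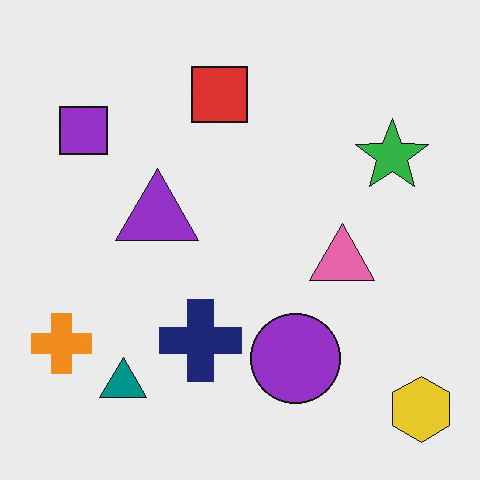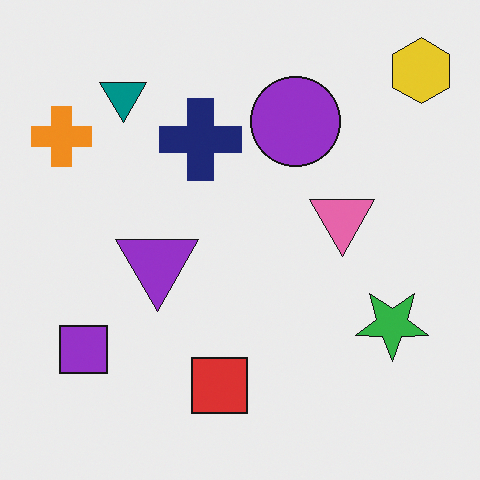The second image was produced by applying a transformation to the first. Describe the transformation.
The image was flipped vertically (top ↔ bottom).

The yellow hexagon is in the bottom-right of the first image and the top-right of the second — shapes on opposite sides of the horizontal midline have swapped in a mirror flip.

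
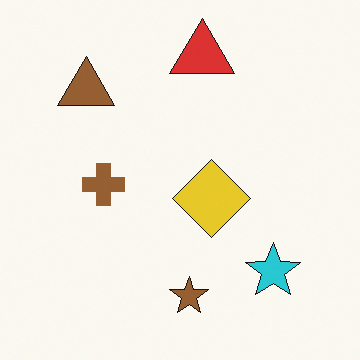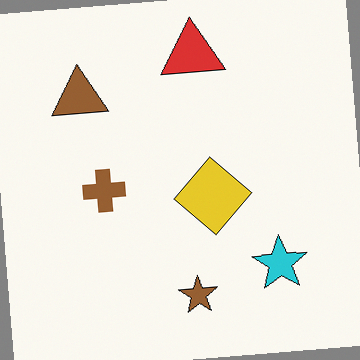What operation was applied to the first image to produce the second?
It was rotated counter-clockwise by a slight angle.

Every shape is tilted by the same angle and the image corners show triangular fill wedges — a whole-image rotation by a non-right angle.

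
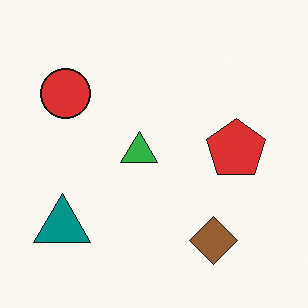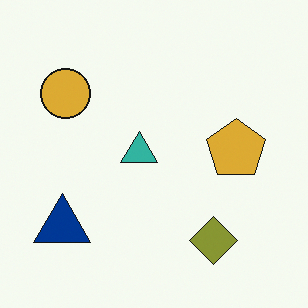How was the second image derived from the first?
The transformation is: hue-shifted slightly.

Every shape's color has rotated by the same amount around the hue wheel — a uniform hue shift.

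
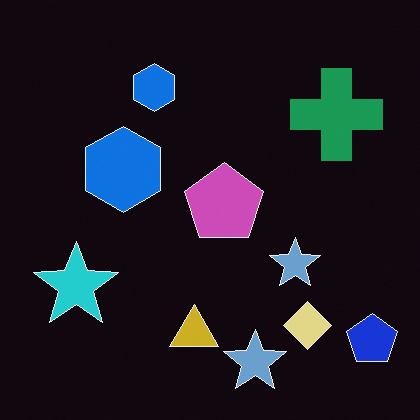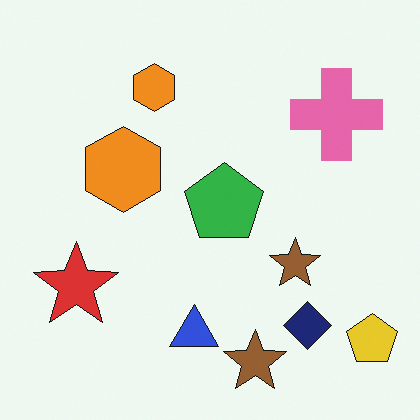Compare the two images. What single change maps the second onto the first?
It was color-inverted (negative).

The light background has become dark and every shape's color is its complement — a photographic negative.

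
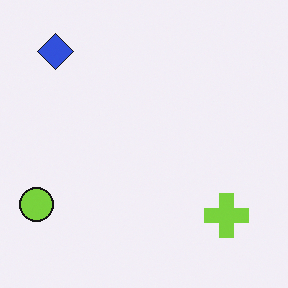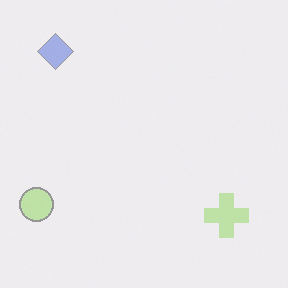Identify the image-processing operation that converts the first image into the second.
The image was washed out (contrast reduced).

Tones are pushed toward mid-grey across the whole image — a global contrast change.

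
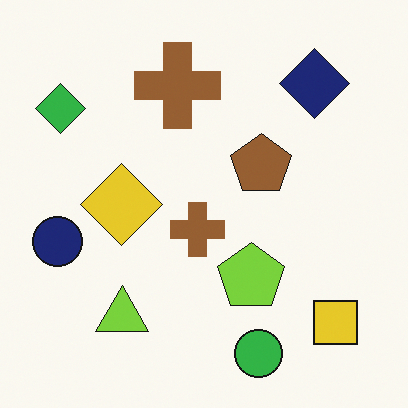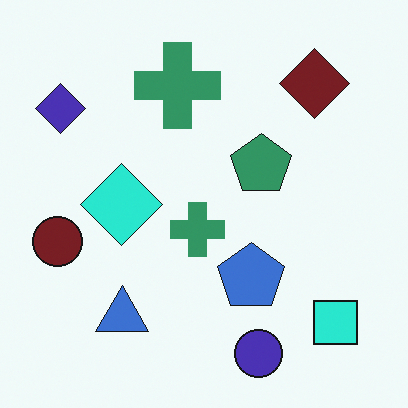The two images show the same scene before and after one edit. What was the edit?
The transformation is: hue-shifted by a moderate amount.

Every shape's color has rotated by the same amount around the hue wheel — a uniform hue shift.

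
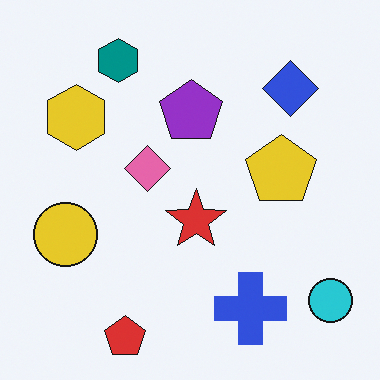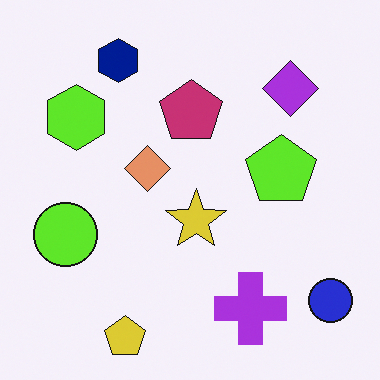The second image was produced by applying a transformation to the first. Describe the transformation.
Hue-shifted by a small amount.

Every shape's color has rotated by the same amount around the hue wheel — a uniform hue shift.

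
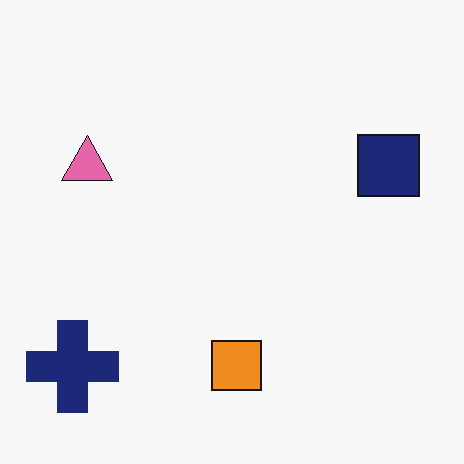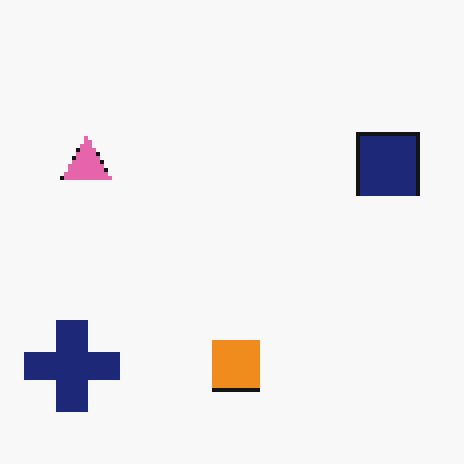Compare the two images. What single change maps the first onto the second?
The second image is the first lightly pixelated (a mild mosaic effect).

Shapes are reduced to large square blocks; fine edges and outlines are lost — a downscale-then-upscale (mosaic) effect.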